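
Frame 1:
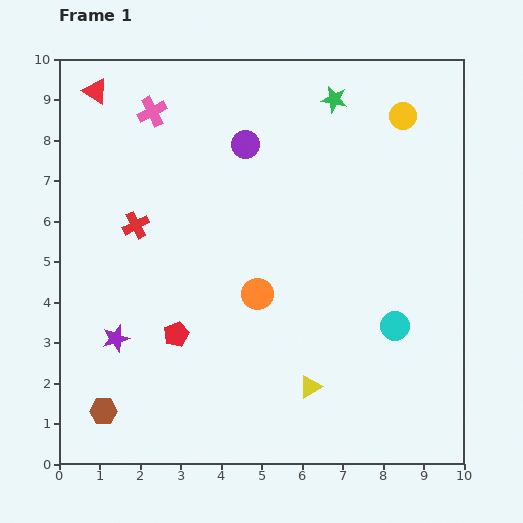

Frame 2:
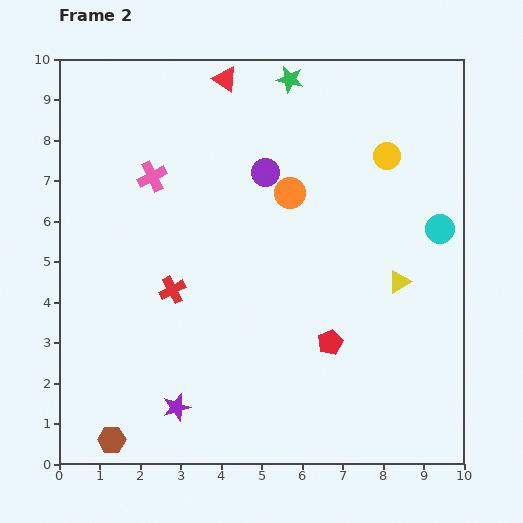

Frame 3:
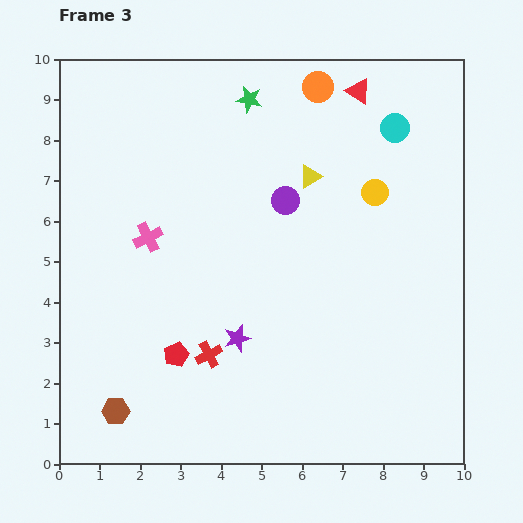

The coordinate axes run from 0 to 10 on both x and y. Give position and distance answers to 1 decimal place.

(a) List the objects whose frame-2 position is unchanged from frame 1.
none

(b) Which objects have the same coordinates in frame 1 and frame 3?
none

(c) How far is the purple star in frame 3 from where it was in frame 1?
3.0

The purple star moved from (1.4, 3.1) to (4.4, 3.1), a distance of √(3.0² + 0.0²) ≈ 3.0.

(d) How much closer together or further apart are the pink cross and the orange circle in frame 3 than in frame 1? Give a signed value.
+0.4

Distance in frame 1: 5.2. Distance in frame 3: 5.6.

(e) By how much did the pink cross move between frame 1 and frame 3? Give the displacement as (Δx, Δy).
(-0.1, -3.1)

The pink cross was at (2.3, 8.7) in frame 1 and (2.2, 5.6) in frame 3.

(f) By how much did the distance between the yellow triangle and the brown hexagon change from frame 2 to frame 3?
-0.6

Distance in frame 2: 8.1. Distance in frame 3: 7.5.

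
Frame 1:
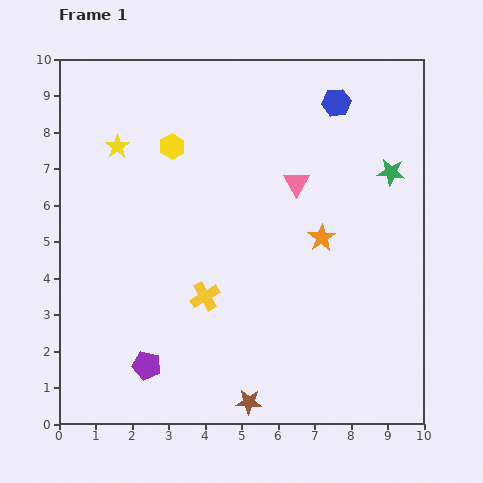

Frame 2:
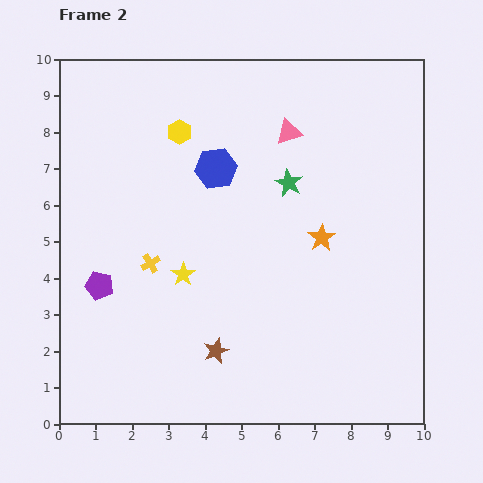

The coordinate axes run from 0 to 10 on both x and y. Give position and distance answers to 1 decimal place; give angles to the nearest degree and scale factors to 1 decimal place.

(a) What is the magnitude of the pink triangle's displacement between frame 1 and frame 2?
1.4

The pink triangle moved from (6.5, 6.6) to (6.3, 8.0), a distance of √(0.2² + 1.4²) ≈ 1.4.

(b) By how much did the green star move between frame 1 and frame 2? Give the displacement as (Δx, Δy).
(-2.8, -0.3)

The green star was at (9.1, 6.9) in frame 1 and (6.3, 6.6) in frame 2.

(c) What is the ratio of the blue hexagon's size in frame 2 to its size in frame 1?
1.5×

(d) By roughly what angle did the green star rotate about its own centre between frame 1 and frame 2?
20° clockwise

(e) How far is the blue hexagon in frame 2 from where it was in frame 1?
3.8

The blue hexagon moved from (7.6, 8.8) to (4.3, 7.0), a distance of √(3.3² + 1.8²) ≈ 3.8.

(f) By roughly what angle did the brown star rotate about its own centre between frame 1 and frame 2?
25° counter-clockwise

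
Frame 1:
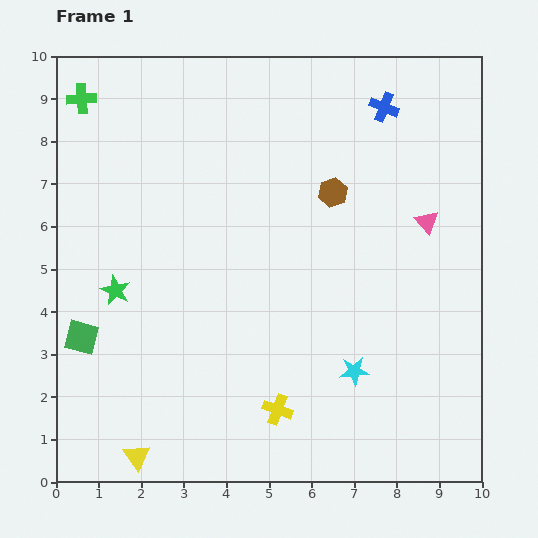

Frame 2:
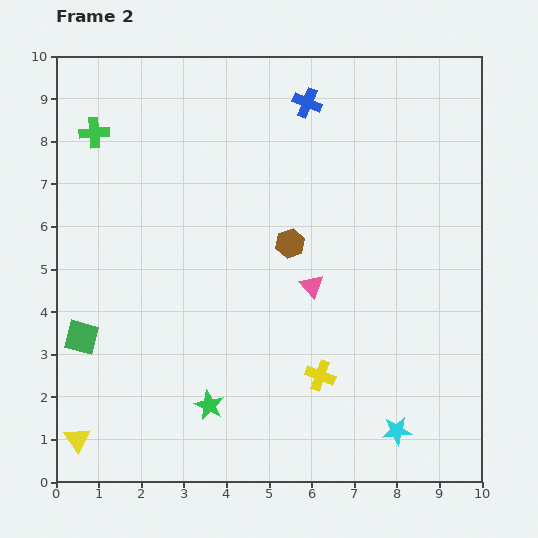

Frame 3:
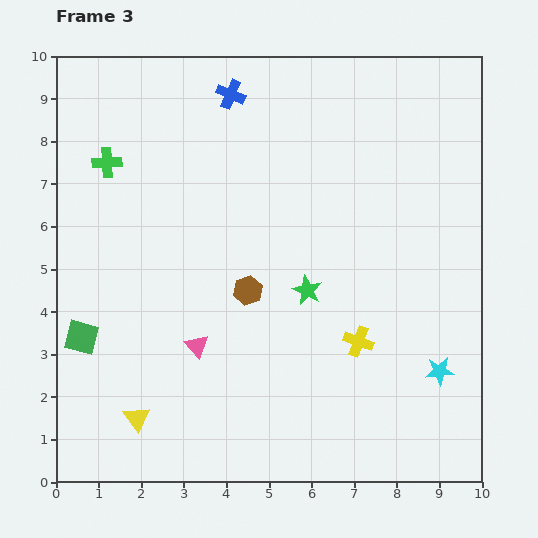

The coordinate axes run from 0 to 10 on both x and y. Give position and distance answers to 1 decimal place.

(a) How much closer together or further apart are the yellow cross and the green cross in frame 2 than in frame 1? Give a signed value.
-0.8

Distance in frame 1: 8.6. Distance in frame 2: 7.8.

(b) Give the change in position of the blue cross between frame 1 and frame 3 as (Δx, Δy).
(-3.6, 0.3)

The blue cross was at (7.7, 8.8) in frame 1 and (4.1, 9.1) in frame 3.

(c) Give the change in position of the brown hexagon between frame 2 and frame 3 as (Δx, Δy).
(-1.0, -1.1)

The brown hexagon was at (5.5, 5.6) in frame 2 and (4.5, 4.5) in frame 3.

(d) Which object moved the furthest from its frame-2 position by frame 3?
the green star

(moved 3.5; next 3.0)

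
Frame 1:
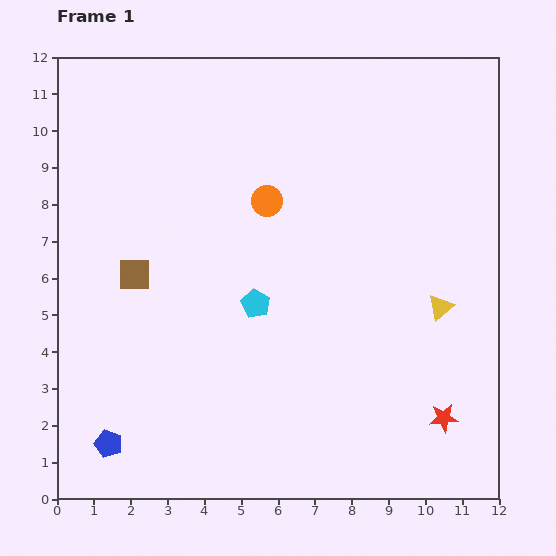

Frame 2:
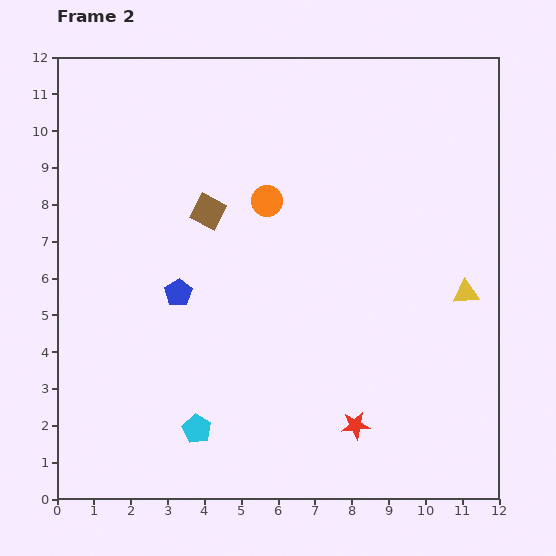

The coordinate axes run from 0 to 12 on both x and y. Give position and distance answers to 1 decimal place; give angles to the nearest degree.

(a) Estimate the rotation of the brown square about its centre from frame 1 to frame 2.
28° clockwise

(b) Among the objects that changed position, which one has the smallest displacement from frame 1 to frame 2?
the yellow triangle

(moved 0.8)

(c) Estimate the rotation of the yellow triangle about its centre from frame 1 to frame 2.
37° clockwise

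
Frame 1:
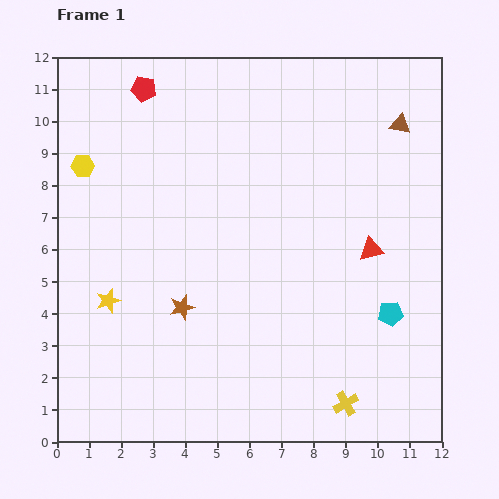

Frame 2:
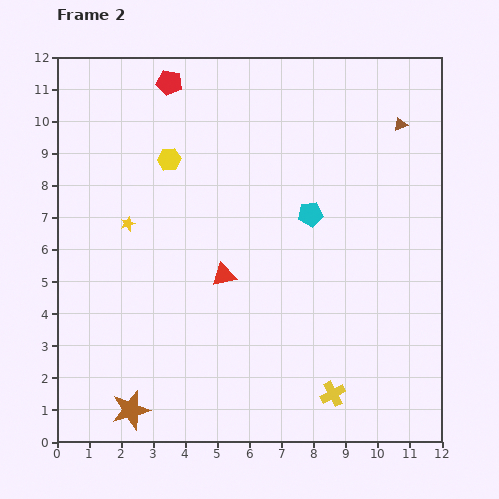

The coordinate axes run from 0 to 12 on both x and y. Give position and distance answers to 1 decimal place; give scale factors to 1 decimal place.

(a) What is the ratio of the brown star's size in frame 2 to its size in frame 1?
1.6×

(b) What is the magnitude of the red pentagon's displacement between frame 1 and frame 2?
0.8

The red pentagon moved from (2.7, 11.0) to (3.5, 11.2), a distance of √(0.8² + 0.2²) ≈ 0.8.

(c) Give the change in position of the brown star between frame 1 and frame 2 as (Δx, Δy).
(-1.6, -3.2)

The brown star was at (3.9, 4.2) in frame 1 and (2.3, 1.0) in frame 2.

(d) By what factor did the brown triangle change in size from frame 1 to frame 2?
0.6×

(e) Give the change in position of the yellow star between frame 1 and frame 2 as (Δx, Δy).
(0.6, 2.4)

The yellow star was at (1.6, 4.4) in frame 1 and (2.2, 6.8) in frame 2.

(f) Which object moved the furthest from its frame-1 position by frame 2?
the red triangle

(moved 4.7; next 4.0)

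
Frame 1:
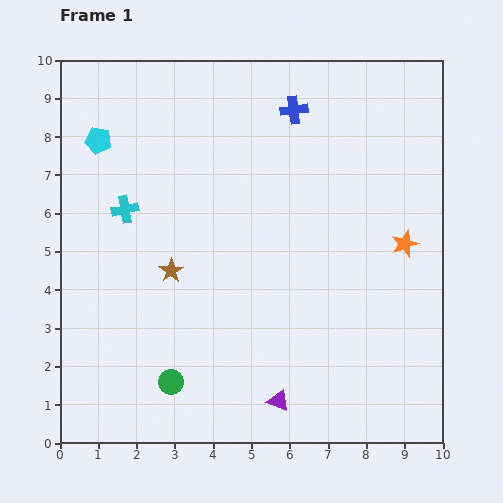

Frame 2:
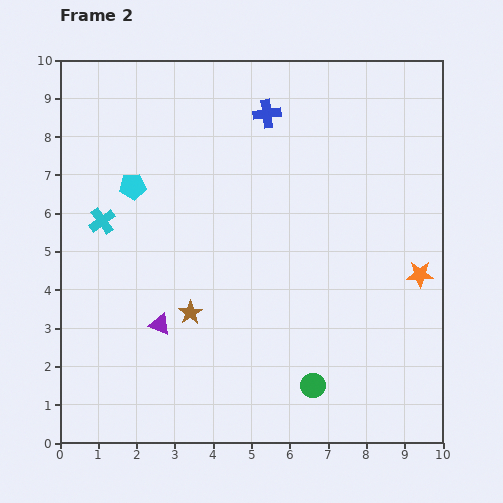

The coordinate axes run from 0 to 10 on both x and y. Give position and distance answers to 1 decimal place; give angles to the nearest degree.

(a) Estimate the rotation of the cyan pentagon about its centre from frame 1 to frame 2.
16° counter-clockwise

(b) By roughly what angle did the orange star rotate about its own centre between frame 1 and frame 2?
21° clockwise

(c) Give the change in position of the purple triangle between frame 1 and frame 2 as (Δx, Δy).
(-3.1, 2.0)

The purple triangle was at (5.7, 1.1) in frame 1 and (2.6, 3.1) in frame 2.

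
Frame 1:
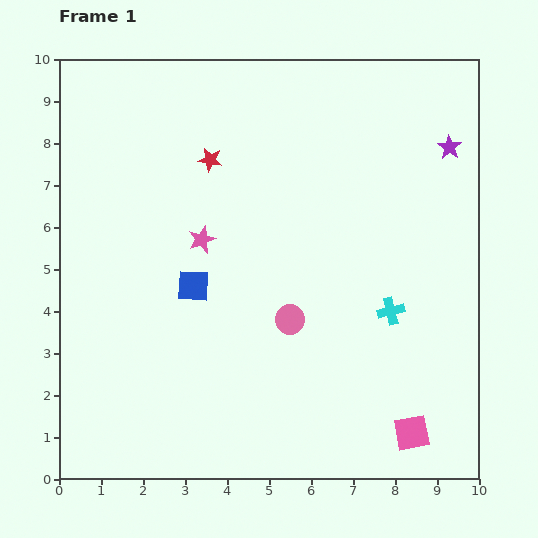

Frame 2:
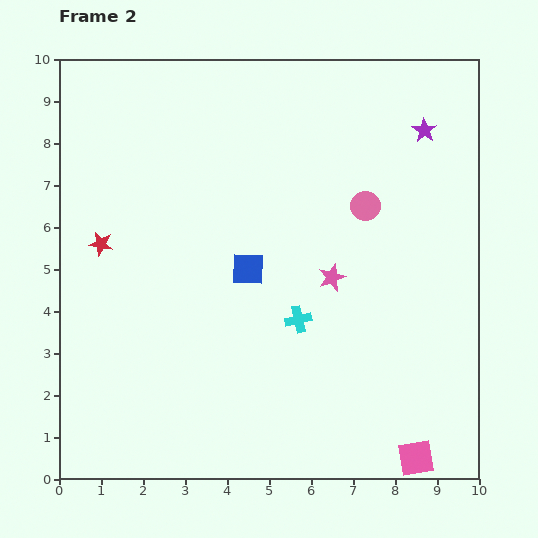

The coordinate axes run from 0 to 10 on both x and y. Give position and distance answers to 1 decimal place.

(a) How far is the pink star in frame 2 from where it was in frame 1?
3.2

The pink star moved from (3.4, 5.7) to (6.5, 4.8), a distance of √(3.1² + 0.9²) ≈ 3.2.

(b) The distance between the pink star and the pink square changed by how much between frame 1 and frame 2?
-2.1

Distance in frame 1: 6.8. Distance in frame 2: 4.7.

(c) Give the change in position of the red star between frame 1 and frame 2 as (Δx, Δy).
(-2.6, -2.0)

The red star was at (3.6, 7.6) in frame 1 and (1.0, 5.6) in frame 2.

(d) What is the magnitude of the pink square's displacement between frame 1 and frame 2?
0.6

The pink square moved from (8.4, 1.1) to (8.5, 0.5), a distance of √(0.1² + 0.6²) ≈ 0.6.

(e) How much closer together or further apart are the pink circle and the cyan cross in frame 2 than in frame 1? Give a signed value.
+0.7

Distance in frame 1: 2.4. Distance in frame 2: 3.1.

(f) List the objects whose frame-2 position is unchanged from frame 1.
none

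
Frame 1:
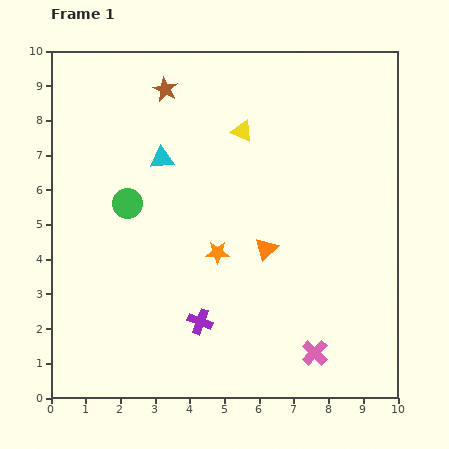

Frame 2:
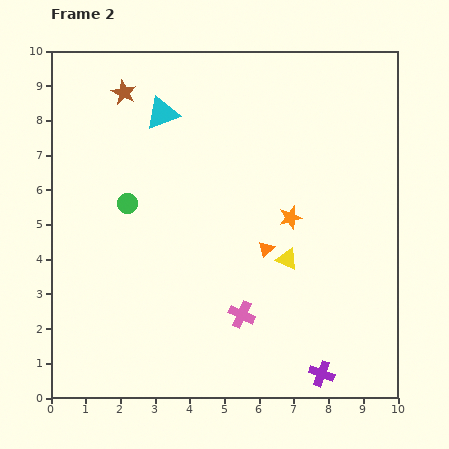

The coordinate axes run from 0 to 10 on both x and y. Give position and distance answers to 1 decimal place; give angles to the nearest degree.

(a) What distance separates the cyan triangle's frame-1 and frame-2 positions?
1.3

The cyan triangle moved from (3.2, 6.9) to (3.2, 8.2), a distance of √(0.0² + 1.3²) ≈ 1.3.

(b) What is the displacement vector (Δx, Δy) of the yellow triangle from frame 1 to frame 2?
(1.3, -3.7)

The yellow triangle was at (5.5, 7.7) in frame 1 and (6.8, 4.0) in frame 2.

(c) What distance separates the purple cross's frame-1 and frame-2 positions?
3.8

The purple cross moved from (4.3, 2.2) to (7.8, 0.7), a distance of √(3.5² + 1.5²) ≈ 3.8.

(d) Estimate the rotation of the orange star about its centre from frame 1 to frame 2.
15° counter-clockwise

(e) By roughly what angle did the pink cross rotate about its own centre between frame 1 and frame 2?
20° counter-clockwise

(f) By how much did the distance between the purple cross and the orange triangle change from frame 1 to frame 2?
+1.1

Distance in frame 1: 2.8. Distance in frame 2: 3.9.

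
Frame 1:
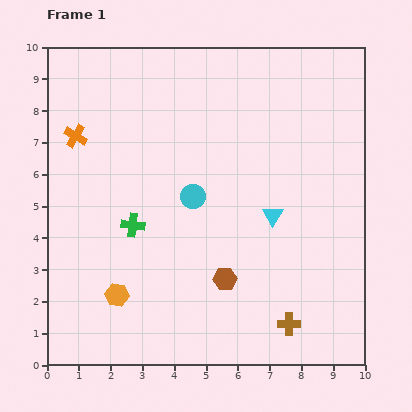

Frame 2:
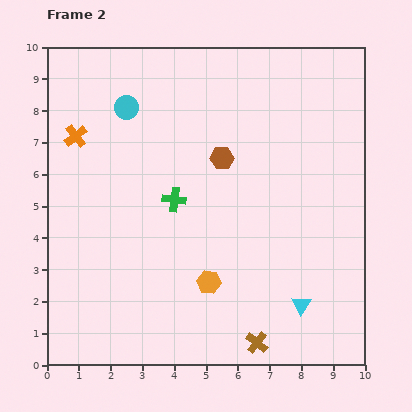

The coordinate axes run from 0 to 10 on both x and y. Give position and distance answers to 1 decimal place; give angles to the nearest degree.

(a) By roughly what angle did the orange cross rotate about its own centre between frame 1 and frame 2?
21° clockwise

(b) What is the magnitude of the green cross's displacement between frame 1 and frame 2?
1.5

The green cross moved from (2.7, 4.4) to (4.0, 5.2), a distance of √(1.3² + 0.8²) ≈ 1.5.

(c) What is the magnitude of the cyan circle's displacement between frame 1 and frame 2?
3.5

The cyan circle moved from (4.6, 5.3) to (2.5, 8.1), a distance of √(2.1² + 2.8²) ≈ 3.5.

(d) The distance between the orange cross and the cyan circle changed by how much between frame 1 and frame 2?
-2.4

Distance in frame 1: 4.2. Distance in frame 2: 1.8.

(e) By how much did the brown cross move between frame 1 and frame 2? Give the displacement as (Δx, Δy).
(-1.0, -0.6)

The brown cross was at (7.6, 1.3) in frame 1 and (6.6, 0.7) in frame 2.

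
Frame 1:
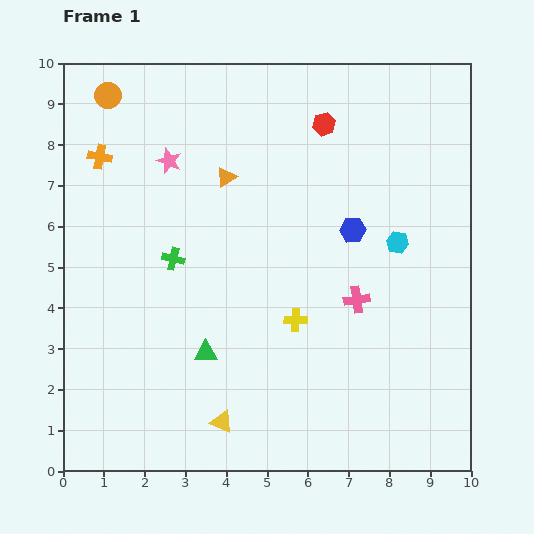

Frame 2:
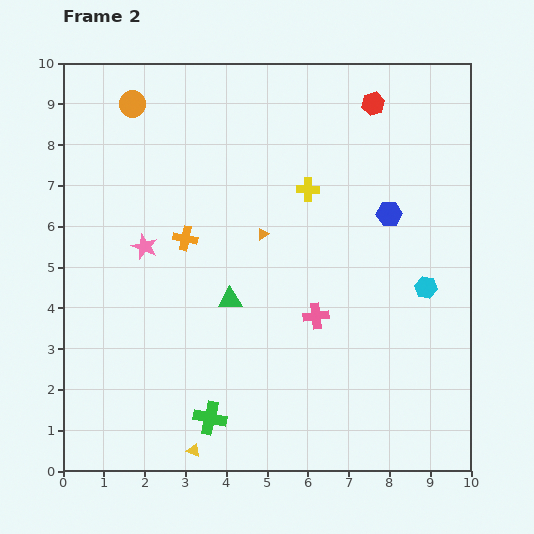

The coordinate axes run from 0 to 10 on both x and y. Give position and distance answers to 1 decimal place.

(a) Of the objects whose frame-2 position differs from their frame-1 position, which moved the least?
the orange circle

(moved 0.6)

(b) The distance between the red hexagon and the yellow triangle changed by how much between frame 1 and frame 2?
+1.9

Distance in frame 1: 7.7. Distance in frame 2: 9.6.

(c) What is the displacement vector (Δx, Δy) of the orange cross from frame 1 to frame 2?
(2.1, -2.0)

The orange cross was at (0.9, 7.7) in frame 1 and (3.0, 5.7) in frame 2.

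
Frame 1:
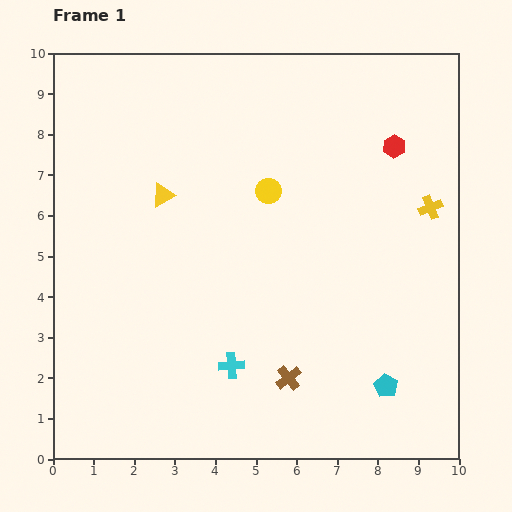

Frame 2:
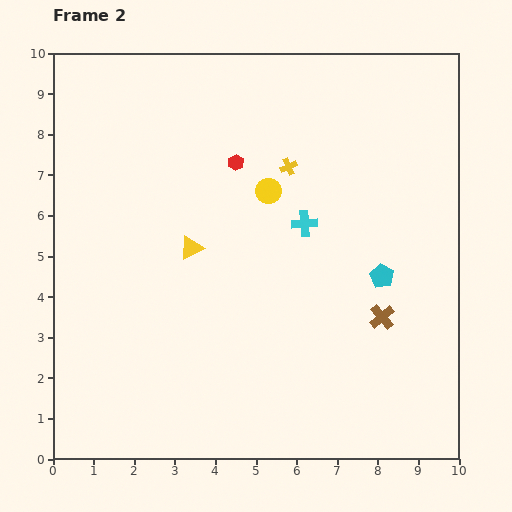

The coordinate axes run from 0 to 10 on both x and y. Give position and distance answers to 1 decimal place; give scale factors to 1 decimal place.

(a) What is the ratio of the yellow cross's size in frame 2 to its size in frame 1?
0.7×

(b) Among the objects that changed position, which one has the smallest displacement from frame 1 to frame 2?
the yellow triangle

(moved 1.5)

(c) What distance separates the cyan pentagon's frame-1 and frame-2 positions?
2.7

The cyan pentagon moved from (8.2, 1.8) to (8.1, 4.5), a distance of √(0.1² + 2.7²) ≈ 2.7.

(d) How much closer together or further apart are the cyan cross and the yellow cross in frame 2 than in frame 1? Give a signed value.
-4.8

Distance in frame 1: 6.3. Distance in frame 2: 1.5.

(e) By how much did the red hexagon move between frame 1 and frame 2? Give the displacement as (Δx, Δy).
(-3.9, -0.4)

The red hexagon was at (8.4, 7.7) in frame 1 and (4.5, 7.3) in frame 2.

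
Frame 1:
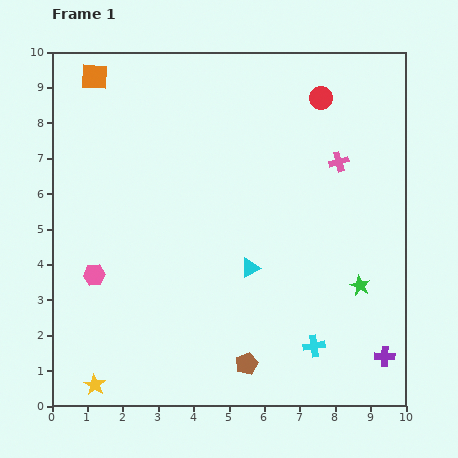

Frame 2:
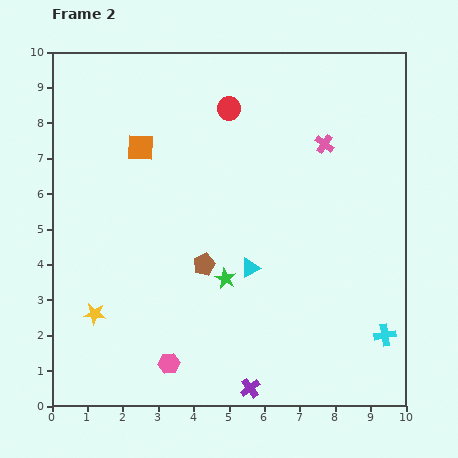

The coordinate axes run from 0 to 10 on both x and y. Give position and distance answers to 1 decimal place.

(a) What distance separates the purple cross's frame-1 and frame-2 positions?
3.9

The purple cross moved from (9.4, 1.4) to (5.6, 0.5), a distance of √(3.8² + 0.9²) ≈ 3.9.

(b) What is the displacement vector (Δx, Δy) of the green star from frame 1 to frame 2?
(-3.8, 0.2)

The green star was at (8.7, 3.4) in frame 1 and (4.9, 3.6) in frame 2.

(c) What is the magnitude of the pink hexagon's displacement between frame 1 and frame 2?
3.3

The pink hexagon moved from (1.2, 3.7) to (3.3, 1.2), a distance of √(2.1² + 2.5²) ≈ 3.3.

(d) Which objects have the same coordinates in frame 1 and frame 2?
the cyan triangle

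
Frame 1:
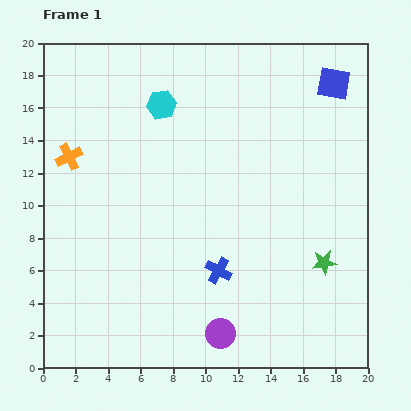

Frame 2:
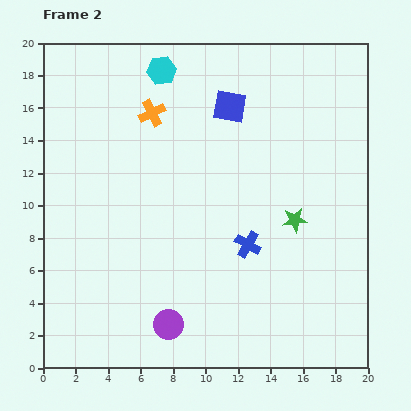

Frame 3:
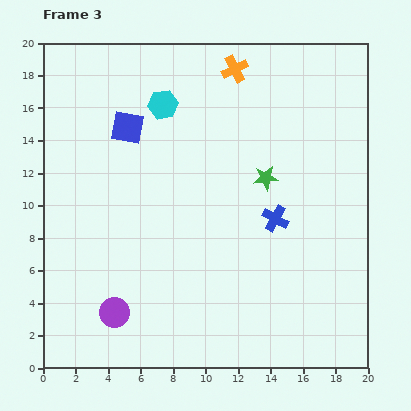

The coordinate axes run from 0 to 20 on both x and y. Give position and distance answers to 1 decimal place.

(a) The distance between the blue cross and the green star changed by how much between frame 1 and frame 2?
-3.2

Distance in frame 1: 6.5. Distance in frame 2: 3.3.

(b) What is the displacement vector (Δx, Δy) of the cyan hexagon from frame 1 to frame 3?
(0.1, 0.0)

The cyan hexagon was at (7.3, 16.2) in frame 1 and (7.4, 16.2) in frame 3.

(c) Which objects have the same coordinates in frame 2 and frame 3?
none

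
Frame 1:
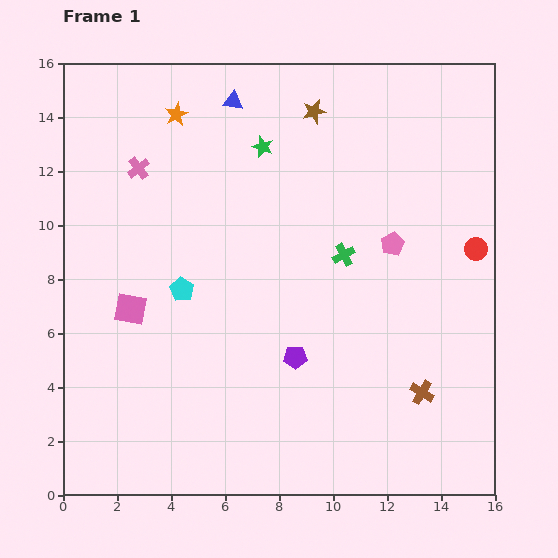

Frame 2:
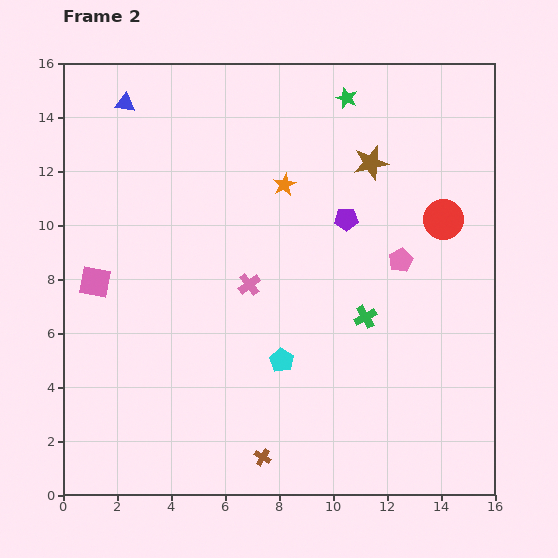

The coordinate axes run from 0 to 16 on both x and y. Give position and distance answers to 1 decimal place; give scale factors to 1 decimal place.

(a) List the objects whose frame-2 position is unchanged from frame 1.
none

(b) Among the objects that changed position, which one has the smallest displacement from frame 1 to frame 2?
the pink pentagon

(moved 0.7)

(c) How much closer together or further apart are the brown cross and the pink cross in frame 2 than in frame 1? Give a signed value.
-7.0

Distance in frame 1: 13.4. Distance in frame 2: 6.4.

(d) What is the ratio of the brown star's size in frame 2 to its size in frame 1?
1.4×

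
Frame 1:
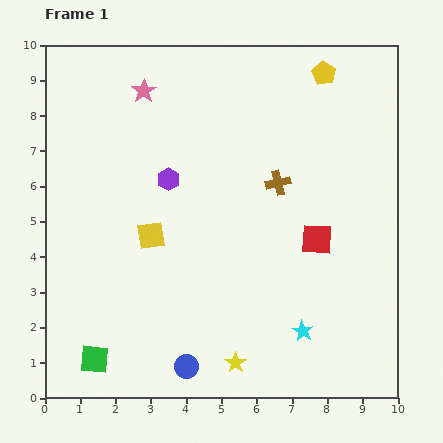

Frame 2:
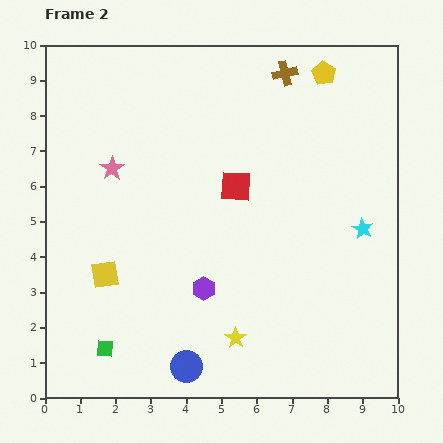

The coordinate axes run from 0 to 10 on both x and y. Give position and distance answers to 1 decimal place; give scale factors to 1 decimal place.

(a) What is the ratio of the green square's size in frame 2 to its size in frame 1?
0.6×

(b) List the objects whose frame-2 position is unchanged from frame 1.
the yellow pentagon, the blue circle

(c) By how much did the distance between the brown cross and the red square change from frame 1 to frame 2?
+1.6

Distance in frame 1: 1.9. Distance in frame 2: 3.5.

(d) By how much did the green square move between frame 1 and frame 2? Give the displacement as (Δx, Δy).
(0.3, 0.3)

The green square was at (1.4, 1.1) in frame 1 and (1.7, 1.4) in frame 2.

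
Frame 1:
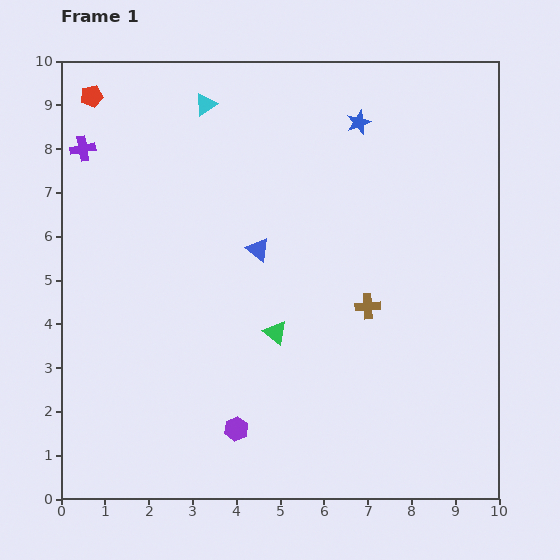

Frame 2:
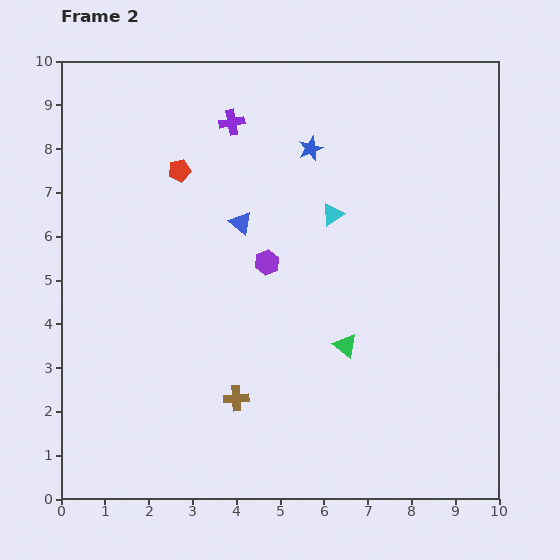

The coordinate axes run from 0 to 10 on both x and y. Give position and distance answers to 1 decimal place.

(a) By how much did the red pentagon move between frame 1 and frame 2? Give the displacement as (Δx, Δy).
(2.0, -1.7)

The red pentagon was at (0.7, 9.2) in frame 1 and (2.7, 7.5) in frame 2.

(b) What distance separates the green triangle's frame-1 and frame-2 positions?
1.6

The green triangle moved from (4.9, 3.8) to (6.5, 3.5), a distance of √(1.6² + 0.3²) ≈ 1.6.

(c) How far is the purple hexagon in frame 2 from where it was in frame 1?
3.9

The purple hexagon moved from (4.0, 1.6) to (4.7, 5.4), a distance of √(0.7² + 3.8²) ≈ 3.9.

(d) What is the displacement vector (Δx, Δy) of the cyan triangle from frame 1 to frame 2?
(2.9, -2.5)

The cyan triangle was at (3.3, 9.0) in frame 1 and (6.2, 6.5) in frame 2.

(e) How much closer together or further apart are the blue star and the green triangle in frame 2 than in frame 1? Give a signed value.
-0.6

Distance in frame 1: 5.2. Distance in frame 2: 4.6.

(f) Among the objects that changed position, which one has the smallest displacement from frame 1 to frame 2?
the blue triangle

(moved 0.7)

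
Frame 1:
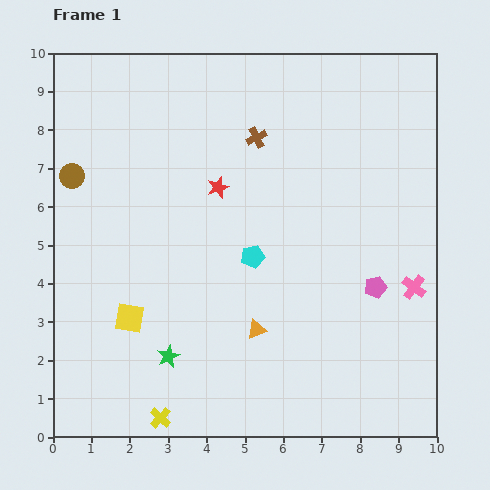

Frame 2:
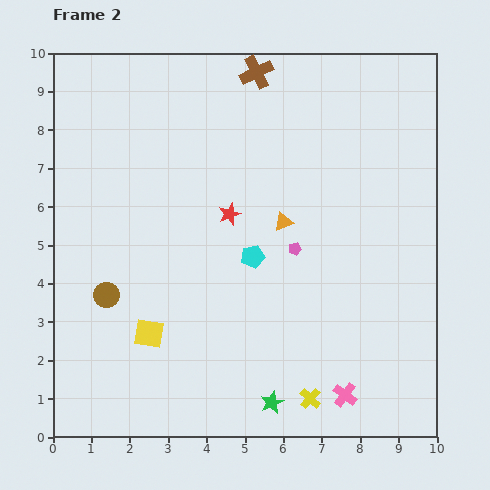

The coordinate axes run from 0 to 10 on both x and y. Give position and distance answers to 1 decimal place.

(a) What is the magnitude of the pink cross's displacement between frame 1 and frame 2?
3.3

The pink cross moved from (9.4, 3.9) to (7.6, 1.1), a distance of √(1.8² + 2.8²) ≈ 3.3.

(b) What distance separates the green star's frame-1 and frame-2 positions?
3.0

The green star moved from (3.0, 2.1) to (5.7, 0.9), a distance of √(2.7² + 1.2²) ≈ 3.0.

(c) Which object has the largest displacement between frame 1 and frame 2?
the yellow cross

(moved 3.9; next 3.3)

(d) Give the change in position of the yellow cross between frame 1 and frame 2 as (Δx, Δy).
(3.9, 0.5)

The yellow cross was at (2.8, 0.5) in frame 1 and (6.7, 1.0) in frame 2.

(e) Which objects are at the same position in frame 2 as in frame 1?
the cyan pentagon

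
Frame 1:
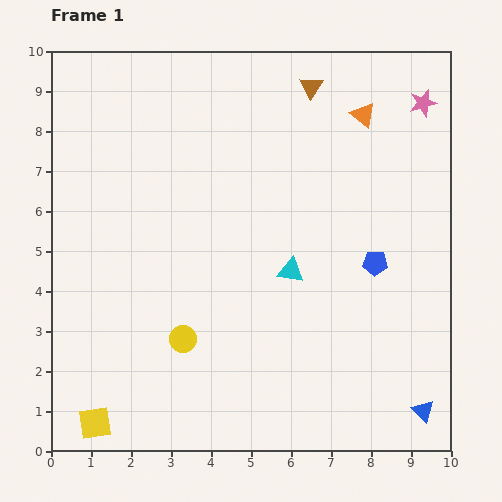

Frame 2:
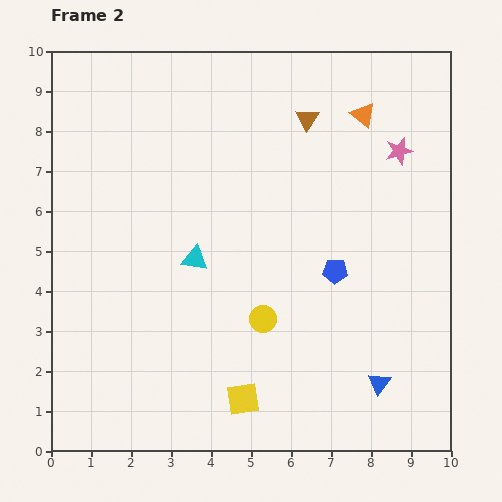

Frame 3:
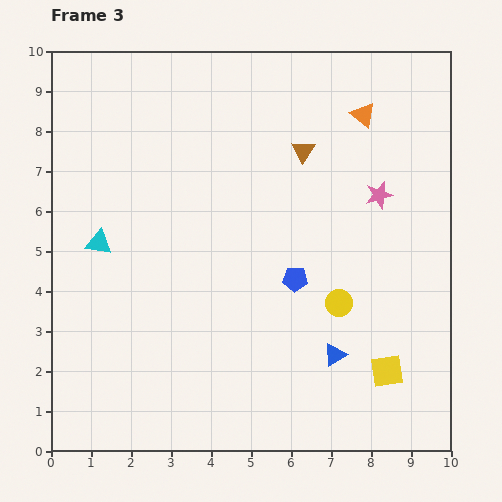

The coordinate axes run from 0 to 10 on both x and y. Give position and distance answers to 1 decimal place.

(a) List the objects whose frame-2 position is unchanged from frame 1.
the orange triangle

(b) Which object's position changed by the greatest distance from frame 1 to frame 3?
the yellow square

(moved 7.4; next 4.9)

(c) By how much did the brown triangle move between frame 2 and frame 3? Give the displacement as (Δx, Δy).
(-0.1, -0.8)

The brown triangle was at (6.4, 8.3) in frame 2 and (6.3, 7.5) in frame 3.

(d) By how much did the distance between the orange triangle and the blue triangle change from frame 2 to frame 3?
-0.7

Distance in frame 2: 6.7. Distance in frame 3: 6.0.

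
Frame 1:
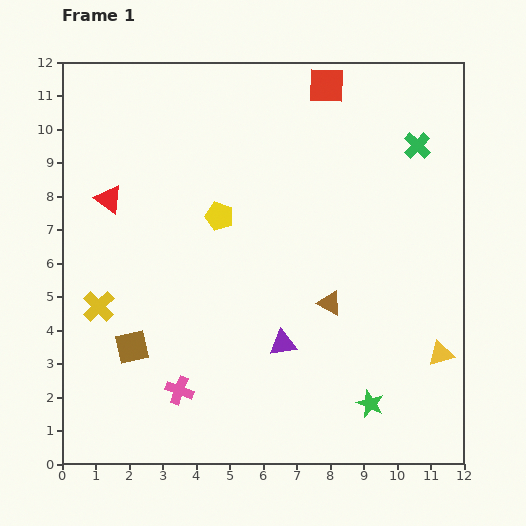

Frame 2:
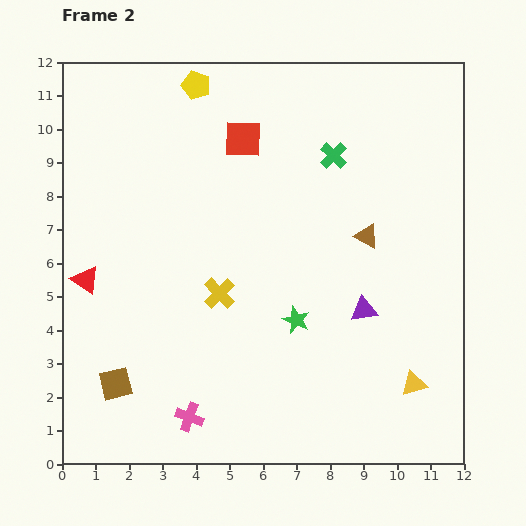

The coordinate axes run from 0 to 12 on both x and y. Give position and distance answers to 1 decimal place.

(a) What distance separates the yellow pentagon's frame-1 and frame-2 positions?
4.0

The yellow pentagon moved from (4.7, 7.4) to (4.0, 11.3), a distance of √(0.7² + 3.9²) ≈ 4.0.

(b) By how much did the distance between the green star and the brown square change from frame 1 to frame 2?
-1.6

Distance in frame 1: 7.3. Distance in frame 2: 5.7.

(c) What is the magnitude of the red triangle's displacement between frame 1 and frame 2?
2.5

The red triangle moved from (1.4, 7.9) to (0.7, 5.5), a distance of √(0.7² + 2.4²) ≈ 2.5.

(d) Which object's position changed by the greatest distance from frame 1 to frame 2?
the yellow pentagon

(moved 4.0; next 3.6)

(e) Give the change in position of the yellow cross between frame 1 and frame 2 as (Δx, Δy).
(3.6, 0.4)

The yellow cross was at (1.1, 4.7) in frame 1 and (4.7, 5.1) in frame 2.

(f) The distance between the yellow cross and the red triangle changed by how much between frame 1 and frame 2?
+0.8

Distance in frame 1: 3.2. Distance in frame 2: 4.0.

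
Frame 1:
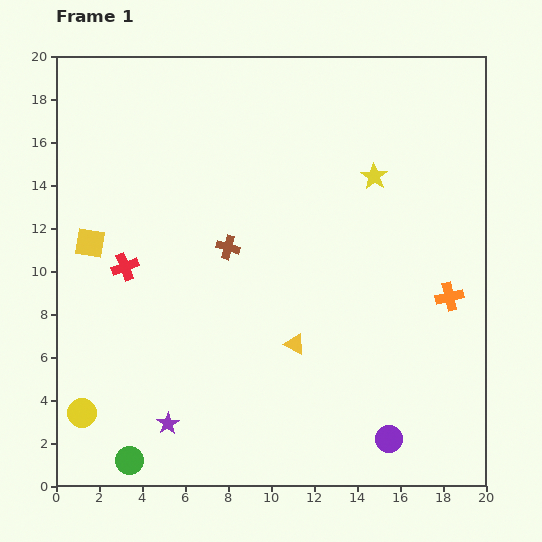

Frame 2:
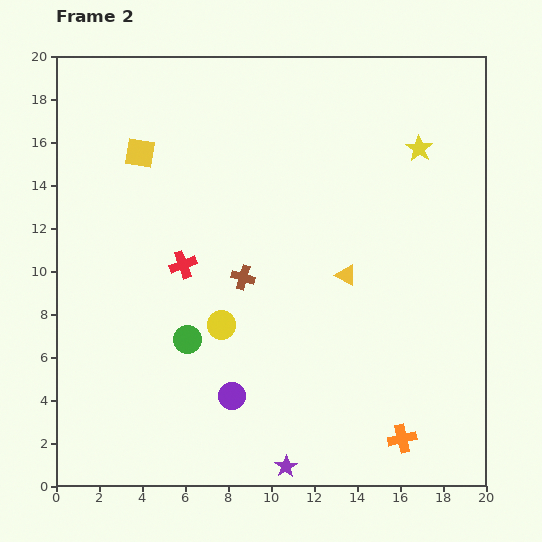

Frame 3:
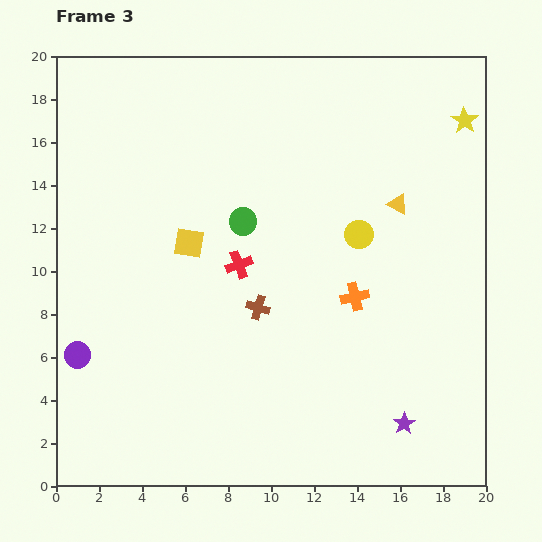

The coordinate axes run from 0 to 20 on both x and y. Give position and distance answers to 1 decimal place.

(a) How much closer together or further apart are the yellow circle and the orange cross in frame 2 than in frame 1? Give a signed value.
-8.0

Distance in frame 1: 17.9. Distance in frame 2: 9.9.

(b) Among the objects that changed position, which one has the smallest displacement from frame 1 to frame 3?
the brown cross

(moved 3.1)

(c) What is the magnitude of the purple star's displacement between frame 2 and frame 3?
5.9

The purple star moved from (10.7, 0.9) to (16.2, 2.9), a distance of √(5.5² + 2.0²) ≈ 5.9.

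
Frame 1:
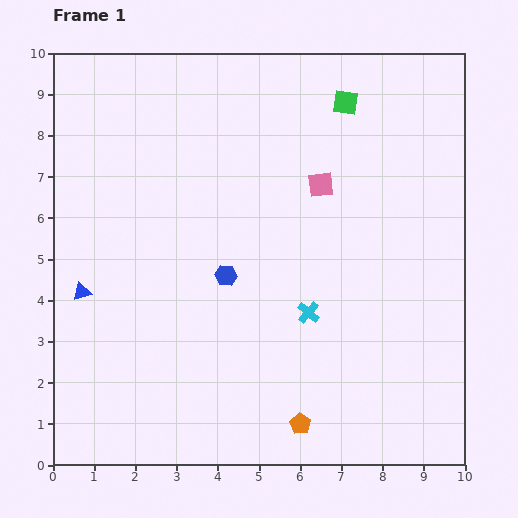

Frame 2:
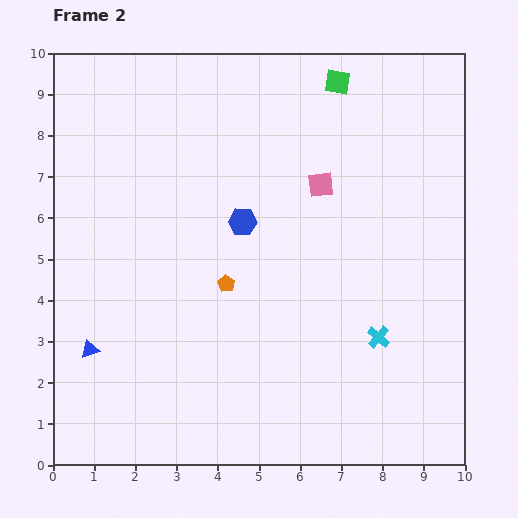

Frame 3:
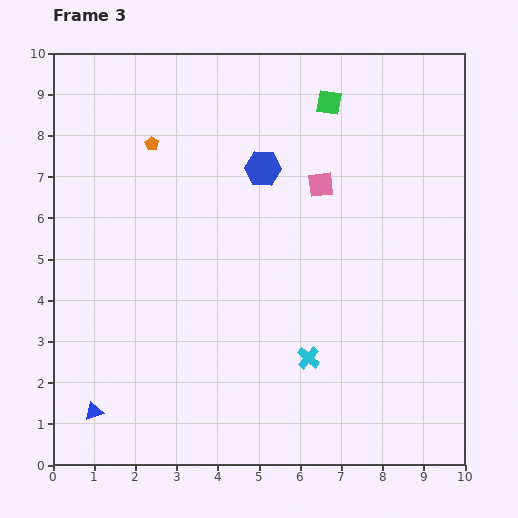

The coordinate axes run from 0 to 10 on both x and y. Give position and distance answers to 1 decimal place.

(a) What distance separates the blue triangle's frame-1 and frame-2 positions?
1.4

The blue triangle moved from (0.7, 4.2) to (0.9, 2.8), a distance of √(0.2² + 1.4²) ≈ 1.4.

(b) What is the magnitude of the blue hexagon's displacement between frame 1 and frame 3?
2.8

The blue hexagon moved from (4.2, 4.6) to (5.1, 7.2), a distance of √(0.9² + 2.6²) ≈ 2.8.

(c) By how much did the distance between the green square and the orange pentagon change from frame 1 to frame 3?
-3.5

Distance in frame 1: 7.9. Distance in frame 3: 4.4.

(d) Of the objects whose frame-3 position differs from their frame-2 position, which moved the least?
the green square

(moved 0.5)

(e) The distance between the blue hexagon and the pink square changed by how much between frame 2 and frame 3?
-0.6

Distance in frame 2: 2.1. Distance in frame 3: 1.5.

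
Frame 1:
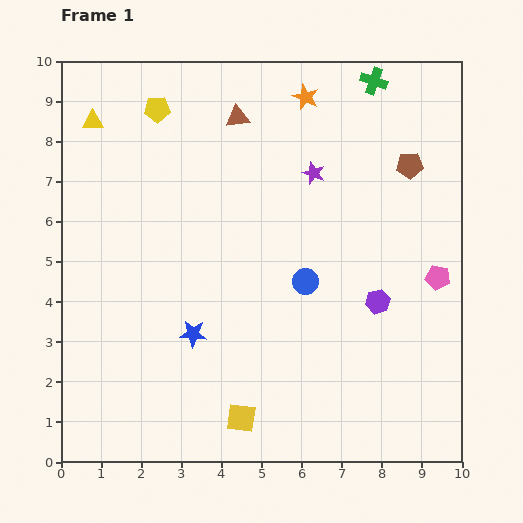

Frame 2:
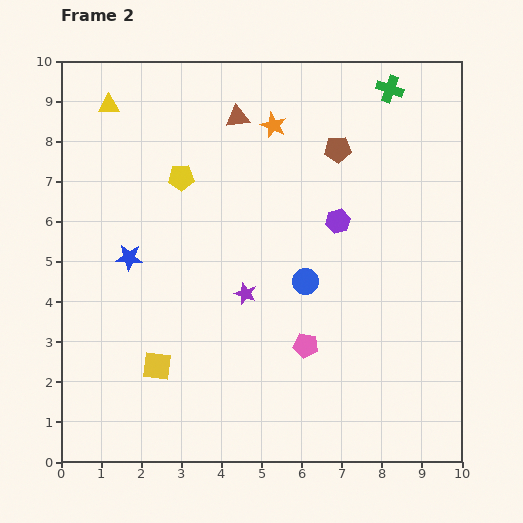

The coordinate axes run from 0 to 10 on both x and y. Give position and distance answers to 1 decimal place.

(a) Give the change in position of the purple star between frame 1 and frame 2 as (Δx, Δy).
(-1.7, -3.0)

The purple star was at (6.3, 7.2) in frame 1 and (4.6, 4.2) in frame 2.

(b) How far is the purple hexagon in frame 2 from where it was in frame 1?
2.2

The purple hexagon moved from (7.9, 4.0) to (6.9, 6.0), a distance of √(1.0² + 2.0²) ≈ 2.2.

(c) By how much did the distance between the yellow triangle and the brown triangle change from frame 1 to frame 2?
-0.4

Distance in frame 1: 3.6. Distance in frame 2: 3.2.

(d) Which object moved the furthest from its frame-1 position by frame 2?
the pink pentagon

(moved 3.7; next 3.4)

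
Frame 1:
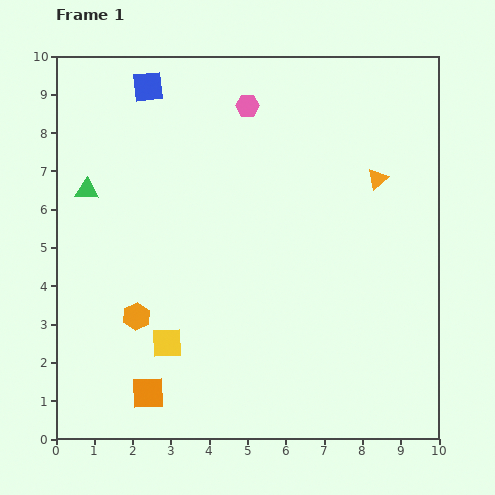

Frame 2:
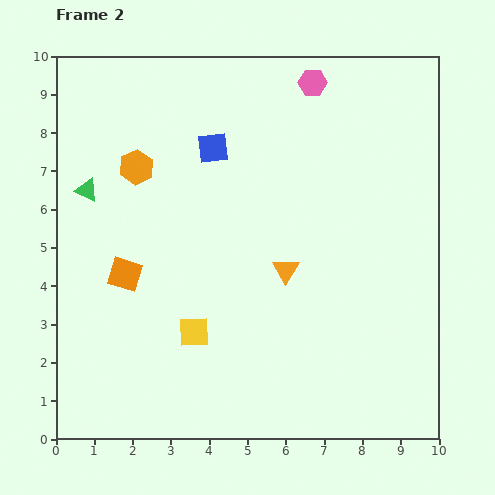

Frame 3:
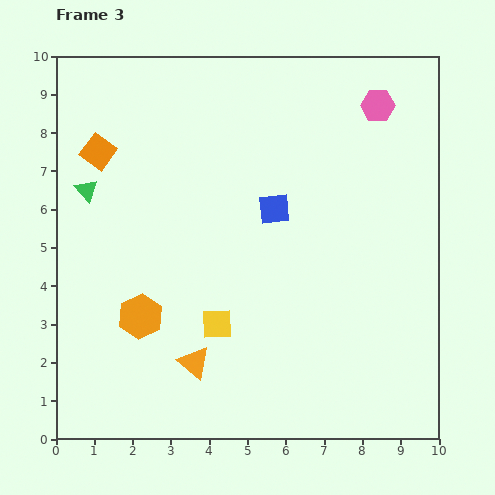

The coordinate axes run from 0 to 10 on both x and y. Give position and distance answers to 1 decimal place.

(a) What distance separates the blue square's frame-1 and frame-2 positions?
2.3

The blue square moved from (2.4, 9.2) to (4.1, 7.6), a distance of √(1.7² + 1.6²) ≈ 2.3.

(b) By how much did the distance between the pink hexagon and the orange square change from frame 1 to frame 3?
-0.5

Distance in frame 1: 7.9. Distance in frame 3: 7.4.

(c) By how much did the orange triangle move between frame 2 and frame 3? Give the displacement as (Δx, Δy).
(-2.4, -2.4)

The orange triangle was at (6.0, 4.4) in frame 2 and (3.6, 2.0) in frame 3.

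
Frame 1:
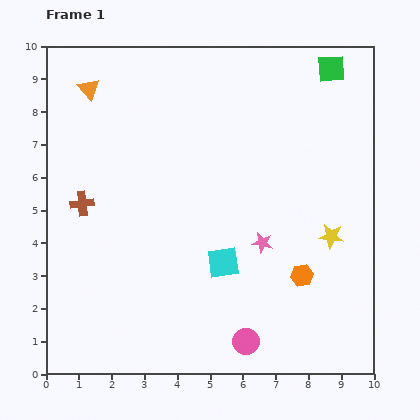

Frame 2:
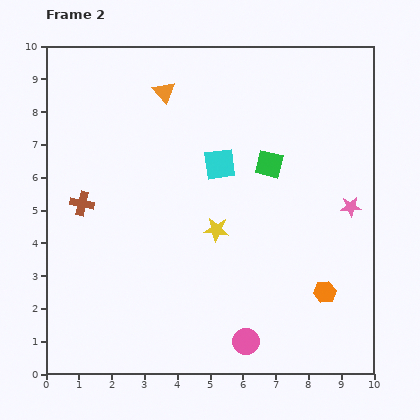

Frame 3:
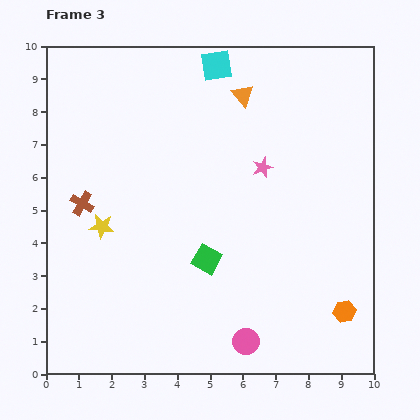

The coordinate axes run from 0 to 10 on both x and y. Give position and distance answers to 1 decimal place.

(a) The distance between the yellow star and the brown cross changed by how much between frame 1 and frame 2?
-3.5

Distance in frame 1: 7.7. Distance in frame 2: 4.2.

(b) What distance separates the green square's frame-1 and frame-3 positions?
6.9

The green square moved from (8.7, 9.3) to (4.9, 3.5), a distance of √(3.8² + 5.8²) ≈ 6.9.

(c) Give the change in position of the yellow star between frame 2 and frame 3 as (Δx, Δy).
(-3.5, 0.1)

The yellow star was at (5.2, 4.4) in frame 2 and (1.7, 4.5) in frame 3.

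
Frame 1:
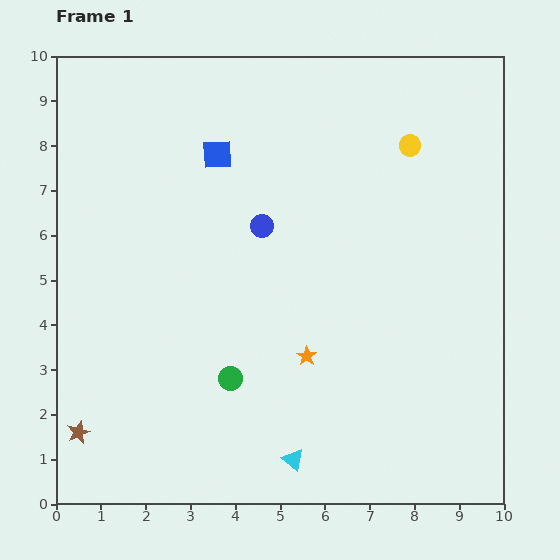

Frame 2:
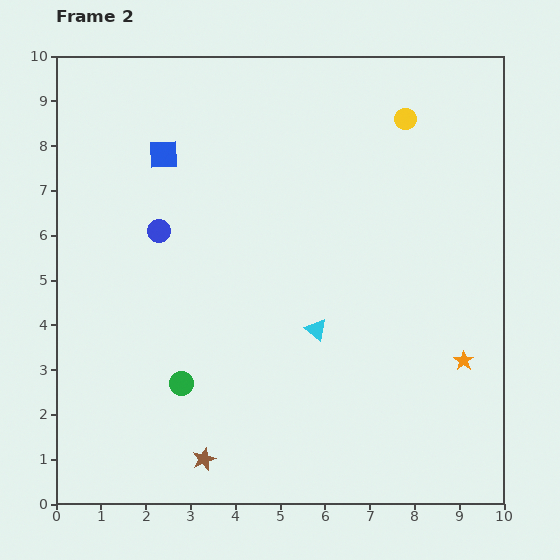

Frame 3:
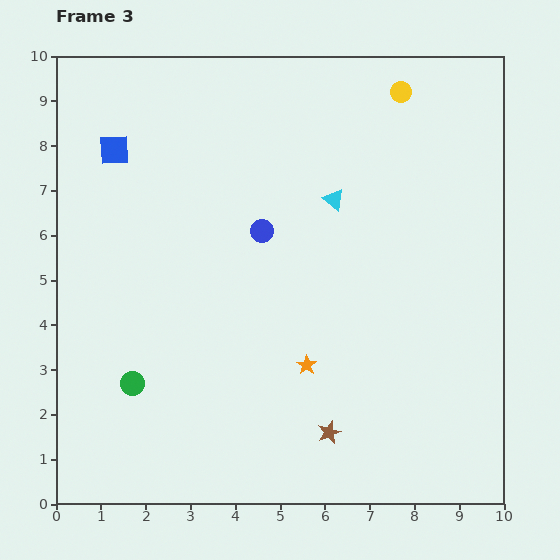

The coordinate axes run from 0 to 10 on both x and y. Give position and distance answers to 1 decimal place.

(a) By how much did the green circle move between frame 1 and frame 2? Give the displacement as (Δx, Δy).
(-1.1, -0.1)

The green circle was at (3.9, 2.8) in frame 1 and (2.8, 2.7) in frame 2.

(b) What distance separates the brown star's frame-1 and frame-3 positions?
5.6

The brown star moved from (0.5, 1.6) to (6.1, 1.6), a distance of √(5.6² + 0.0²) ≈ 5.6.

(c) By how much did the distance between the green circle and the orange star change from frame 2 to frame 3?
-2.4

Distance in frame 2: 6.3. Distance in frame 3: 3.9.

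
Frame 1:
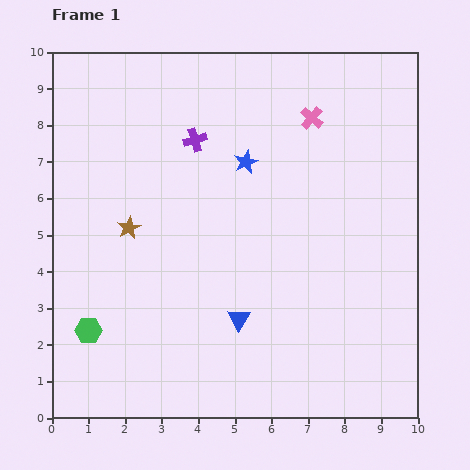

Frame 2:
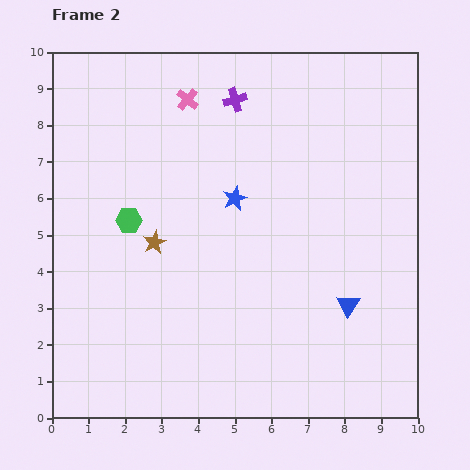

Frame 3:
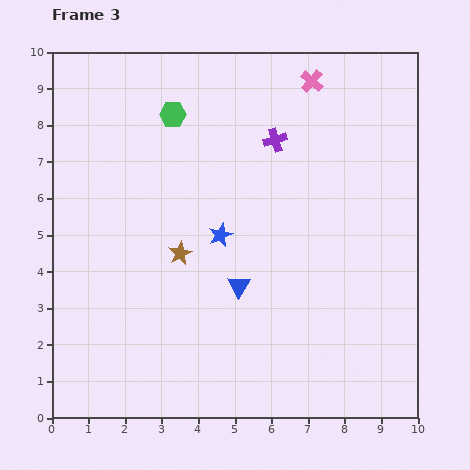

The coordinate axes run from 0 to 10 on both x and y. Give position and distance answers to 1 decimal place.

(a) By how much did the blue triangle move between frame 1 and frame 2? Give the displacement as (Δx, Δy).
(3.0, 0.4)

The blue triangle was at (5.1, 2.7) in frame 1 and (8.1, 3.1) in frame 2.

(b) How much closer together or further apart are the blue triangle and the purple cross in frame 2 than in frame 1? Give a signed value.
+1.4

Distance in frame 1: 5.0. Distance in frame 2: 6.4.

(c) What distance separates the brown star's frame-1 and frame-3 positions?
1.6

The brown star moved from (2.1, 5.2) to (3.5, 4.5), a distance of √(1.4² + 0.7²) ≈ 1.6.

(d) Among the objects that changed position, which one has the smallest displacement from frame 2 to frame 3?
the brown star

(moved 0.8)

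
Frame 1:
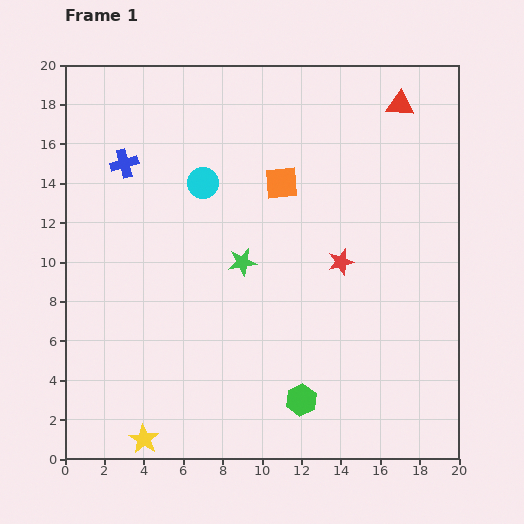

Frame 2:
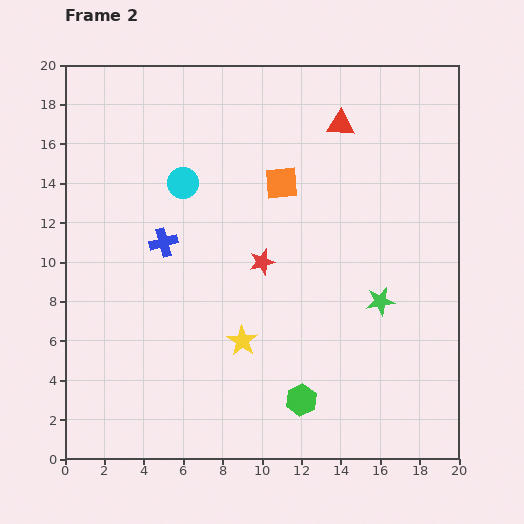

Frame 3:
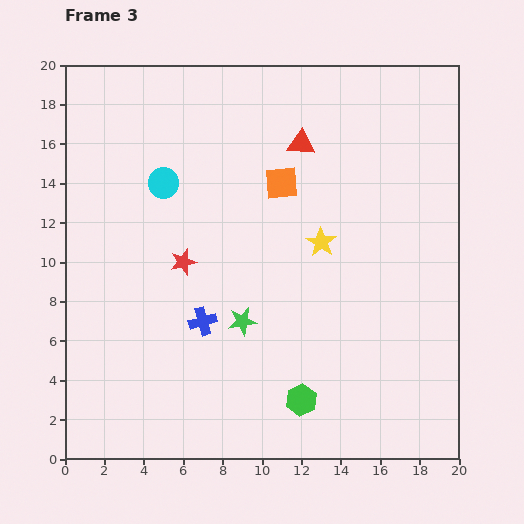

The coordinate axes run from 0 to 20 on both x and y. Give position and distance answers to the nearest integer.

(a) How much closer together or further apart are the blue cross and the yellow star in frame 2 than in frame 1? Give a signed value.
-8

Distance in frame 1: 14. Distance in frame 2: 6.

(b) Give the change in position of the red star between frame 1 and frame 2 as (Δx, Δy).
(-4, 0)

The red star was at (14, 10) in frame 1 and (10, 10) in frame 2.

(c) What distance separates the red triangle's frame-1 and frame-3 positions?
5

The red triangle moved from (17, 18) to (12, 16), a distance of √(5² + 2²) ≈ 5.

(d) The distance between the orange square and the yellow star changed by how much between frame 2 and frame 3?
-4

Distance in frame 2: 8. Distance in frame 3: 4.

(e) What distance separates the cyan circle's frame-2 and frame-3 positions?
1

The cyan circle moved from (6, 14) to (5, 14), a distance of √(1² + 0²) ≈ 1.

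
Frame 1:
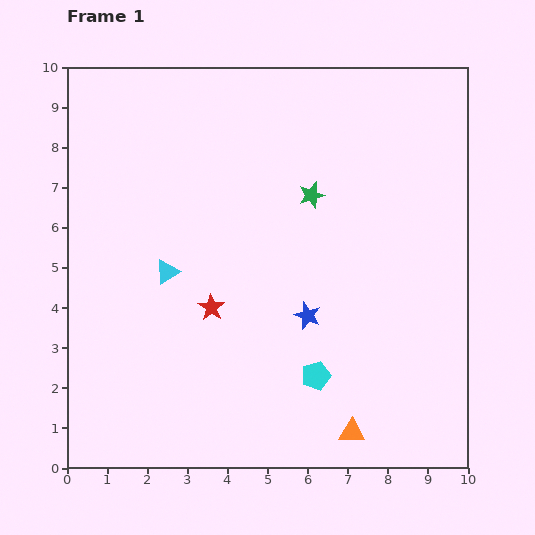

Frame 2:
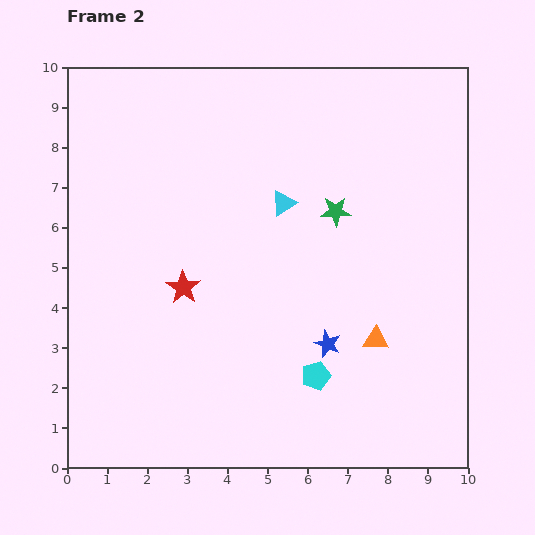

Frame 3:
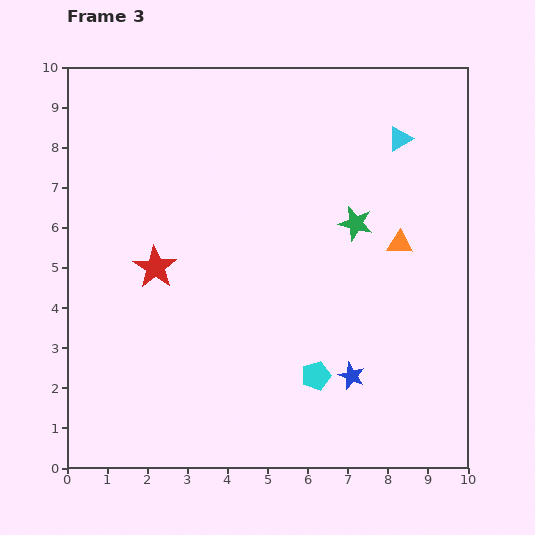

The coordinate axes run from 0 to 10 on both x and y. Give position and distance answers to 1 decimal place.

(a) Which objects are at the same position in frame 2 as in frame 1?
the cyan pentagon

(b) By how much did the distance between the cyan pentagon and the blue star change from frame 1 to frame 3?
-0.6

Distance in frame 1: 1.5. Distance in frame 3: 0.9.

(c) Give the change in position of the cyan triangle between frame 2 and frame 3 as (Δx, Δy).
(2.9, 1.6)

The cyan triangle was at (5.4, 6.6) in frame 2 and (8.3, 8.2) in frame 3.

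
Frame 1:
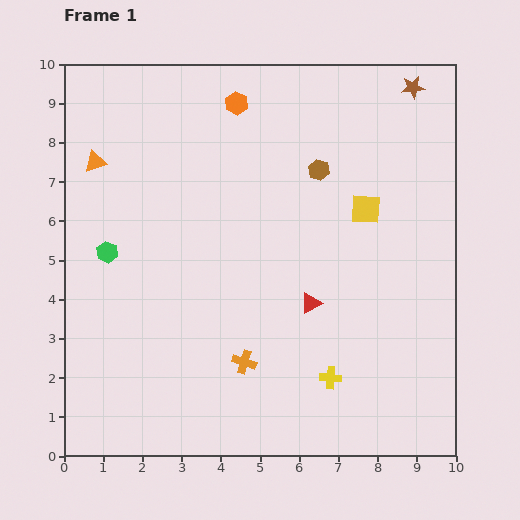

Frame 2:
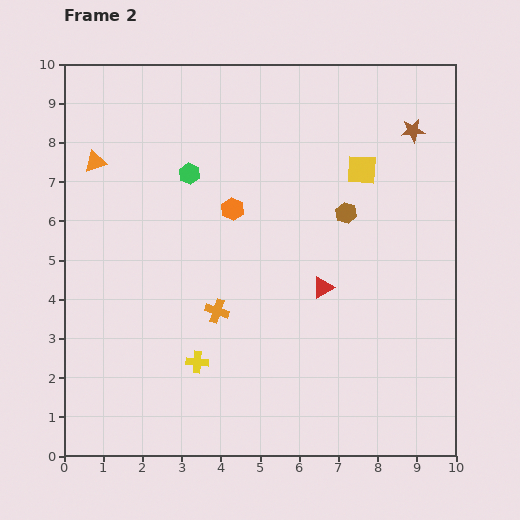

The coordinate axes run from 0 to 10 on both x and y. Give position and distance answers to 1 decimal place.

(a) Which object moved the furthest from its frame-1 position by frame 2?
the yellow cross

(moved 3.4; next 2.9)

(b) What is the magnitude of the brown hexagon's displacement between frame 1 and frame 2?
1.3

The brown hexagon moved from (6.5, 7.3) to (7.2, 6.2), a distance of √(0.7² + 1.1²) ≈ 1.3.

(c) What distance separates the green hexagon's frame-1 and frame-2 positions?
2.9

The green hexagon moved from (1.1, 5.2) to (3.2, 7.2), a distance of √(2.1² + 2.0²) ≈ 2.9.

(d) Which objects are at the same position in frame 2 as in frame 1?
the orange triangle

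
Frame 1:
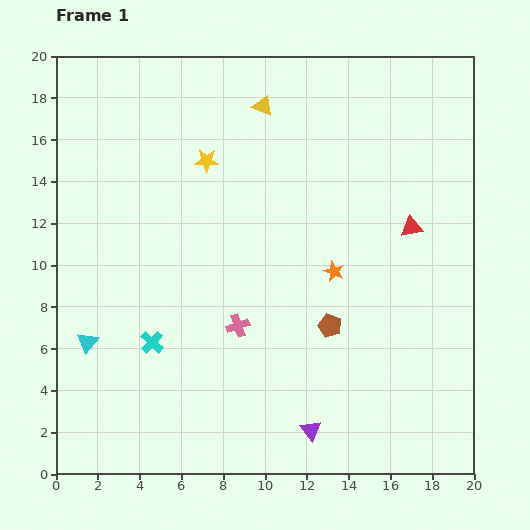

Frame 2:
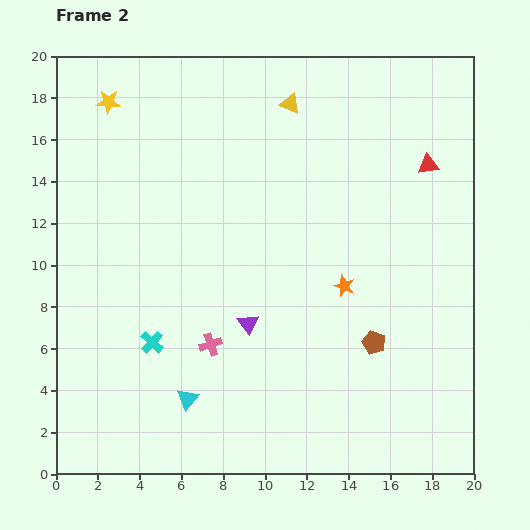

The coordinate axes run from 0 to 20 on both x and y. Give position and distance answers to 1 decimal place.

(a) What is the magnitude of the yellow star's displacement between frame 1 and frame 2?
5.5

The yellow star moved from (7.2, 15.0) to (2.5, 17.8), a distance of √(4.7² + 2.8²) ≈ 5.5.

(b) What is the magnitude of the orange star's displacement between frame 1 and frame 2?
0.9

The orange star moved from (13.3, 9.7) to (13.8, 9.0), a distance of √(0.5² + 0.7²) ≈ 0.9.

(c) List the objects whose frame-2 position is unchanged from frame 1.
the cyan cross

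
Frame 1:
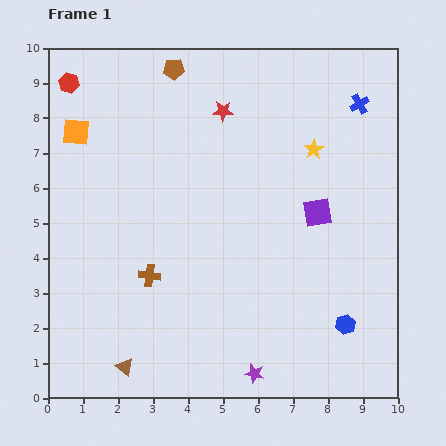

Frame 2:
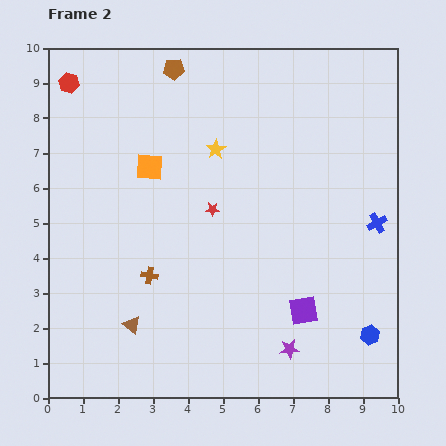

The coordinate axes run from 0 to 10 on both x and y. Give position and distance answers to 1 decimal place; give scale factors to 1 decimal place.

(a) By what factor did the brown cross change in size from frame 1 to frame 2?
0.7×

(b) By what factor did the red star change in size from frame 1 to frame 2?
0.7×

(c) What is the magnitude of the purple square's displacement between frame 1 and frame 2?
2.8

The purple square moved from (7.7, 5.3) to (7.3, 2.5), a distance of √(0.4² + 2.8²) ≈ 2.8.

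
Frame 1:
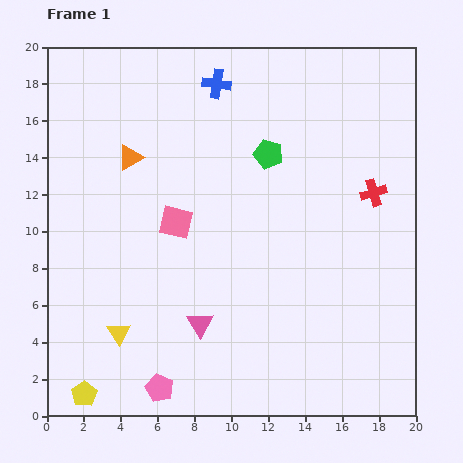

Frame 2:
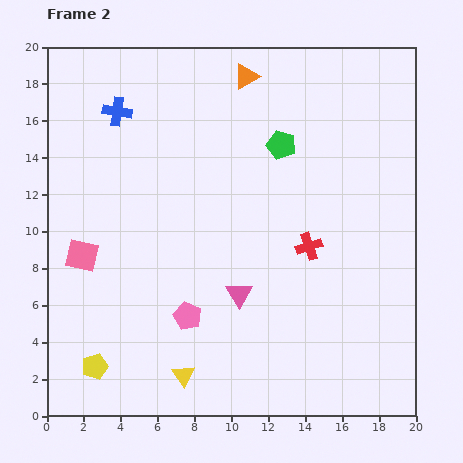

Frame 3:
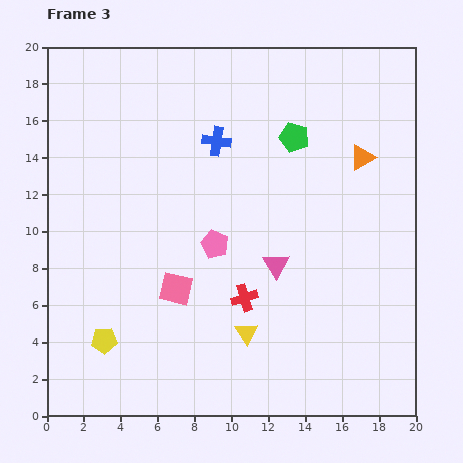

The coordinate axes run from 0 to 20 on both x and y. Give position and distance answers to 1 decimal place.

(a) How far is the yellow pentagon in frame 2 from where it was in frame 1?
1.6

The yellow pentagon moved from (2.0, 1.2) to (2.6, 2.7), a distance of √(0.6² + 1.5²) ≈ 1.6.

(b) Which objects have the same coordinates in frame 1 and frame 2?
none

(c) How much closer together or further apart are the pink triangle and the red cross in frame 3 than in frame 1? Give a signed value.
-9.3

Distance in frame 1: 11.8. Distance in frame 3: 2.5.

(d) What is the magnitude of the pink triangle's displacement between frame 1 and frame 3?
5.2

The pink triangle moved from (8.3, 5.0) to (12.4, 8.2), a distance of √(4.1² + 3.2²) ≈ 5.2.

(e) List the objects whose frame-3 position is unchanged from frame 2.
none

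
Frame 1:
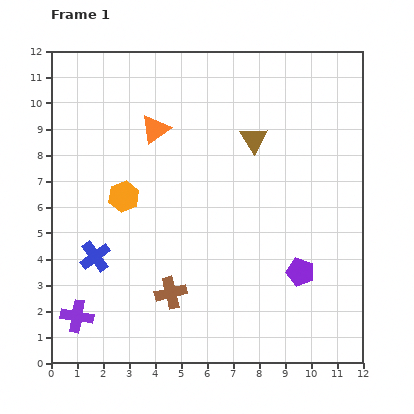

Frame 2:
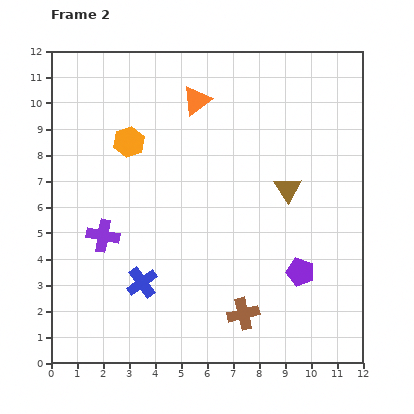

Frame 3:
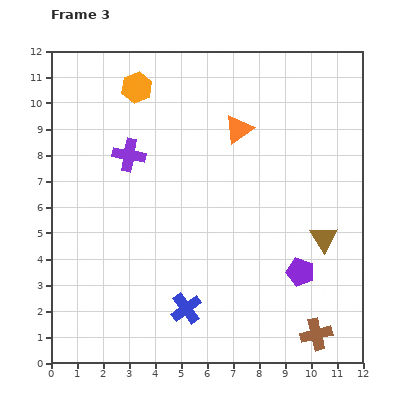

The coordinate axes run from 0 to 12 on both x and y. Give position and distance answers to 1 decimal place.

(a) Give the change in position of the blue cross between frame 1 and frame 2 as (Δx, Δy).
(1.8, -1.0)

The blue cross was at (1.7, 4.1) in frame 1 and (3.5, 3.1) in frame 2.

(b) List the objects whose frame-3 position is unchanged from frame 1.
the purple pentagon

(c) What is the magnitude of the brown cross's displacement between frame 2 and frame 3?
2.9

The brown cross moved from (7.4, 1.9) to (10.2, 1.1), a distance of √(2.8² + 0.8²) ≈ 2.9.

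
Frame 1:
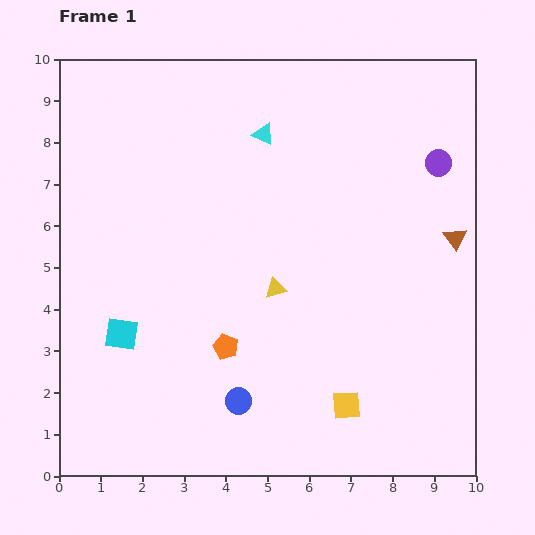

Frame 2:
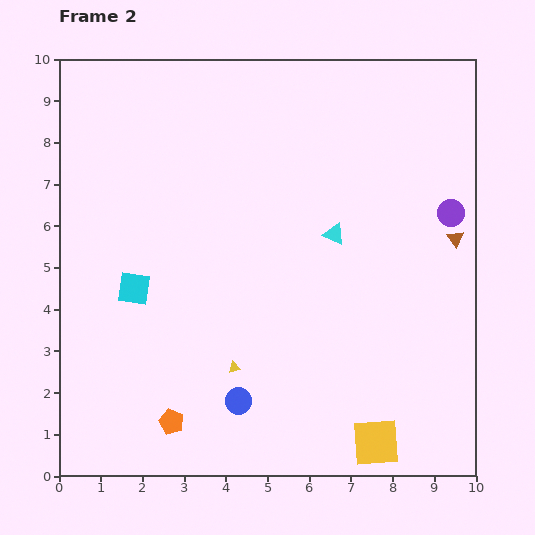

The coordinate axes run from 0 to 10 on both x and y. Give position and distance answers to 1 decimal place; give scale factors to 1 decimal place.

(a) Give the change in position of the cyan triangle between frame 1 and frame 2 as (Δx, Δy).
(1.7, -2.4)

The cyan triangle was at (4.9, 8.2) in frame 1 and (6.6, 5.8) in frame 2.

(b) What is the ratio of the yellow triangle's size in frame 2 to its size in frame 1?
0.6×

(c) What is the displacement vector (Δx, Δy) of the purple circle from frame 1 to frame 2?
(0.3, -1.2)

The purple circle was at (9.1, 7.5) in frame 1 and (9.4, 6.3) in frame 2.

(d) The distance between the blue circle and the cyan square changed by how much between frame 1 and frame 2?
+0.5

Distance in frame 1: 3.2. Distance in frame 2: 3.7.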